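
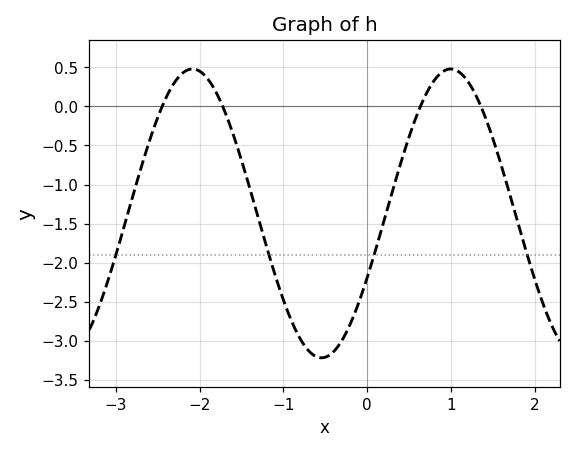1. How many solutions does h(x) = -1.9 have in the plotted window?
4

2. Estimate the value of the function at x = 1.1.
0.438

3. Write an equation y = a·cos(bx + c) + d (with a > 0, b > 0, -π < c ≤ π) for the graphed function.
y = 1.85cos(2.04x - 2.03) - 1.37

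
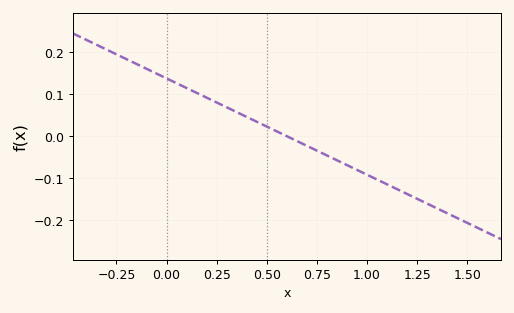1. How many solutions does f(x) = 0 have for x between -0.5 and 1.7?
1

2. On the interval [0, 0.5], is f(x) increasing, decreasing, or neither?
decreasing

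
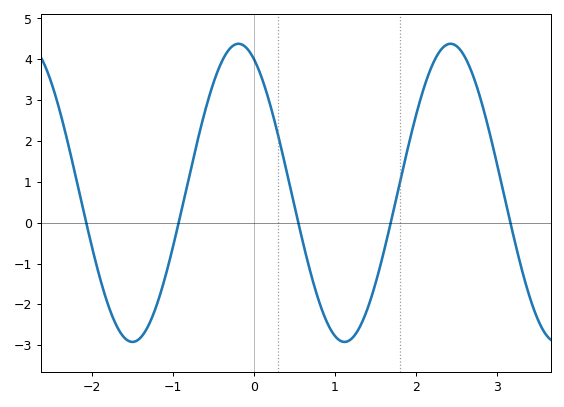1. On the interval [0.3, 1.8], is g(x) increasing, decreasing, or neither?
neither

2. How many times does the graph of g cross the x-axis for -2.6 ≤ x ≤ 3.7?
5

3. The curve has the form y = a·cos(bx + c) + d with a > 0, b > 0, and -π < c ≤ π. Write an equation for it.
y = 3.65cos(2.4x + 0.452) + 0.73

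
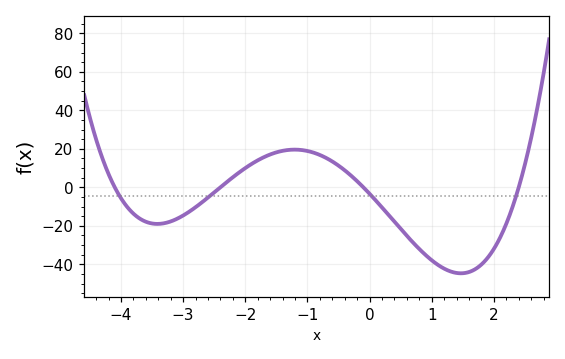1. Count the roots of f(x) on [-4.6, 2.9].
4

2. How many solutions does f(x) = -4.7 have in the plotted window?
4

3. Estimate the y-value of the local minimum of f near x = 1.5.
-44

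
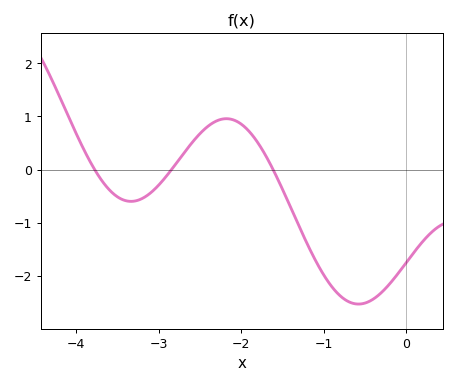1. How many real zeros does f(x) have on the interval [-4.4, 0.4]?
3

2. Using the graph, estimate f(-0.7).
-2.48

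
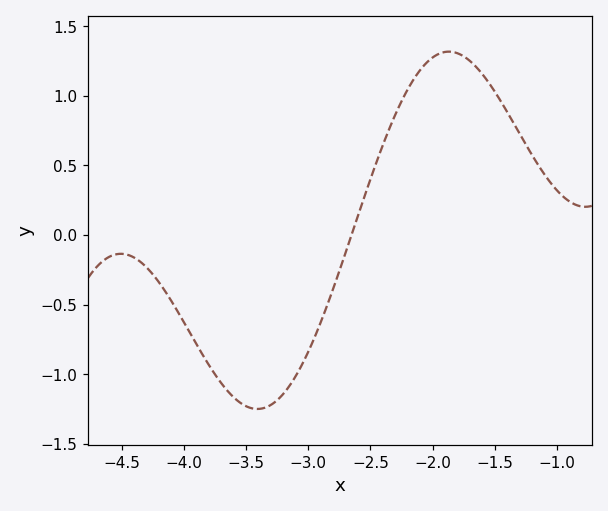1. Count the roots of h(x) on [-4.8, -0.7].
1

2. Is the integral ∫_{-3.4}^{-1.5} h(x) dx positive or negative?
positive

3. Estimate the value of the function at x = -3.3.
-1.2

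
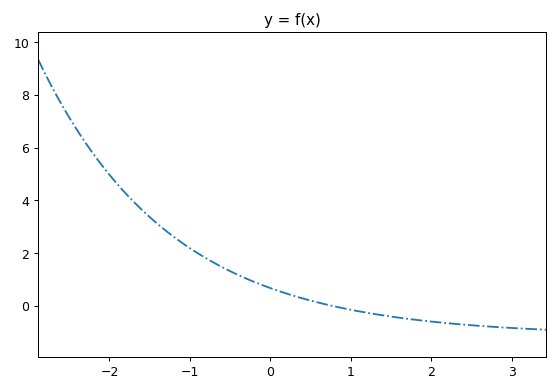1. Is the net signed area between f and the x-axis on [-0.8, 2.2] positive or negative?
positive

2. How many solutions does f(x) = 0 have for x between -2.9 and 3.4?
1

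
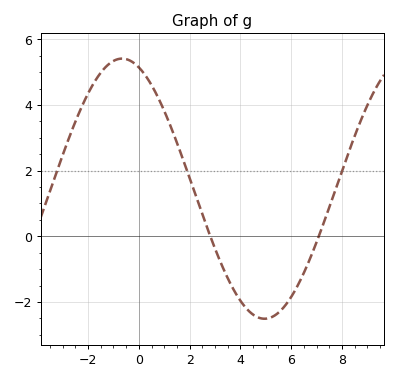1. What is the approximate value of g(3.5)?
-1.27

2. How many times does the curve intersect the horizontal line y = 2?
3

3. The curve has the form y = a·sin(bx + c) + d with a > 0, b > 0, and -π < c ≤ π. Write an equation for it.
y = 3.96sin(0.56x + 1.94) + 1.45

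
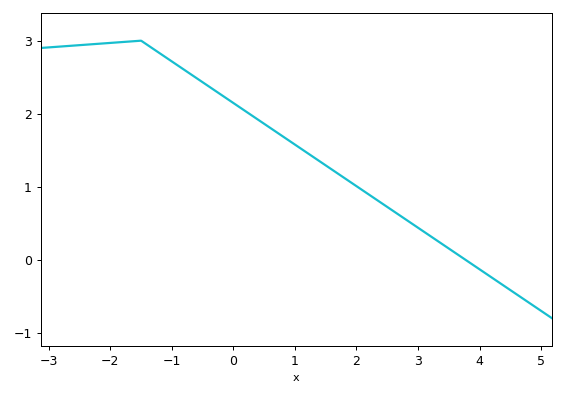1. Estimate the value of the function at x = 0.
2.1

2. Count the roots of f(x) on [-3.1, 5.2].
1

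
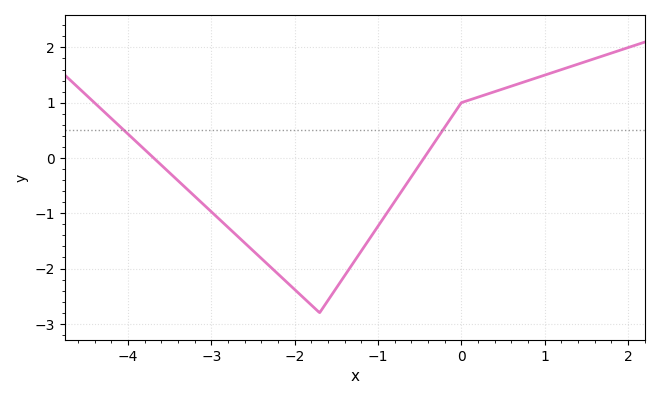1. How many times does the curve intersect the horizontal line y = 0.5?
2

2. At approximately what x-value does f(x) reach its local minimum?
-1.7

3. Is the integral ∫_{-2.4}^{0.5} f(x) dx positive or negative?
negative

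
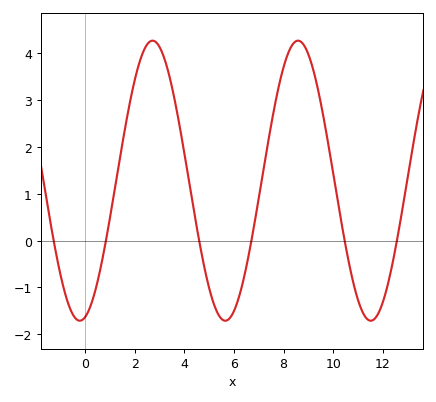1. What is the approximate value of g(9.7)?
2.4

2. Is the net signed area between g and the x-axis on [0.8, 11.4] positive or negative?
positive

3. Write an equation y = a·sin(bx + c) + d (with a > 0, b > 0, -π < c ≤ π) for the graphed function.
y = 2.99sin(1.1x - 1.3) + 1.28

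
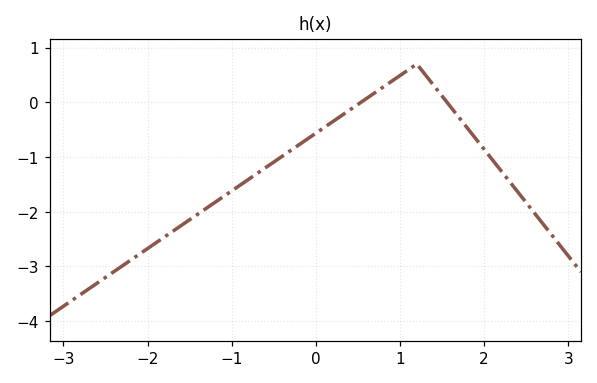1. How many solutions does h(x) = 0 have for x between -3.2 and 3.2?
2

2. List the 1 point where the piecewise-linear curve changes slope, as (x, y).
(1.2, 0.7)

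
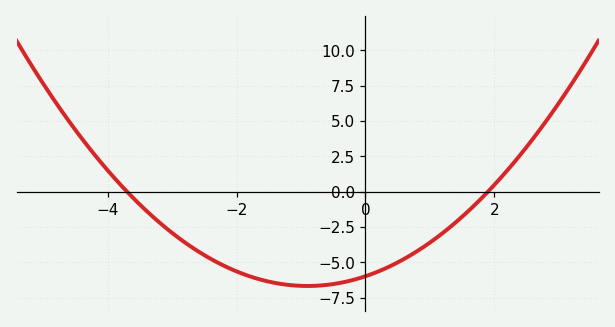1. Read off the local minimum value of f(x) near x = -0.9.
-6.6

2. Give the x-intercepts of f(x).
-3.6, 1.8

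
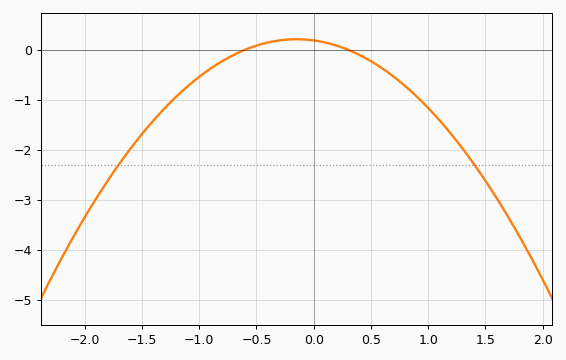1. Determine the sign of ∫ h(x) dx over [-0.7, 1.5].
negative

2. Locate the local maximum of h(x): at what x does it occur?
-0.15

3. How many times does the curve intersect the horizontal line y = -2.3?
2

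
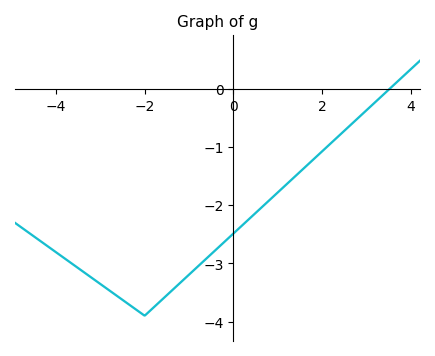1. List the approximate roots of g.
3.6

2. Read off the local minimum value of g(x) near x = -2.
-3.9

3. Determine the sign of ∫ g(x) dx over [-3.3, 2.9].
negative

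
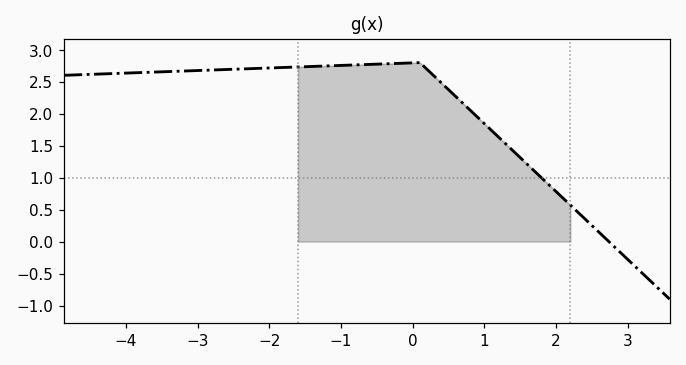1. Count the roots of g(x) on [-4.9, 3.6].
1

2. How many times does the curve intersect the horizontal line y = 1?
1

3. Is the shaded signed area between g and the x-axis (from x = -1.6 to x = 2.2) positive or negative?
positive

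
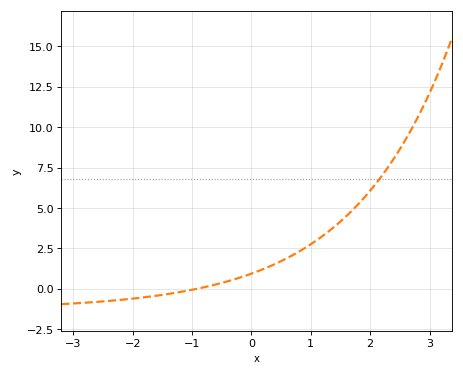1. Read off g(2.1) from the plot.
6.52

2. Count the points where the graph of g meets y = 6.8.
1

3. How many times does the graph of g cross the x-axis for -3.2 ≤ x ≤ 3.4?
1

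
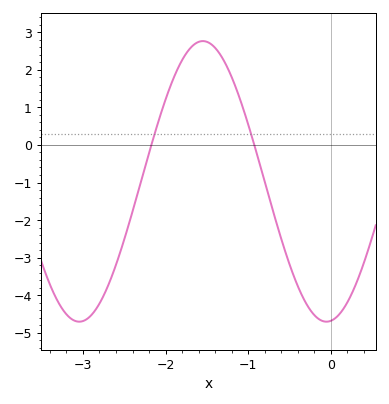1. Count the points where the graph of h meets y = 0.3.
2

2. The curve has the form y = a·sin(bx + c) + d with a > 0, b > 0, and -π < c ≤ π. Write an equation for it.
y = 3.73sin(2.1x - 1.5) - 0.97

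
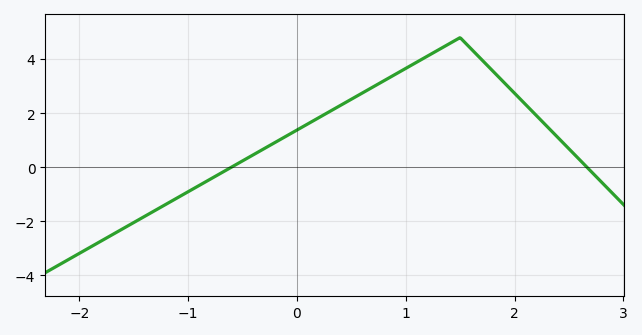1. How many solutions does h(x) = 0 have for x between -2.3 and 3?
2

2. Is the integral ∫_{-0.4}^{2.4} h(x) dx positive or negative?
positive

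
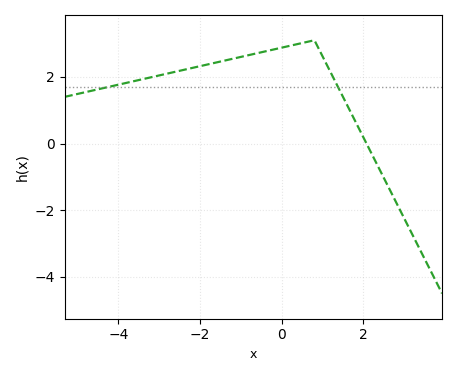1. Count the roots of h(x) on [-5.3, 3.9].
1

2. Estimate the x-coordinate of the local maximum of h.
0.796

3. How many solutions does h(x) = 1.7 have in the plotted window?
2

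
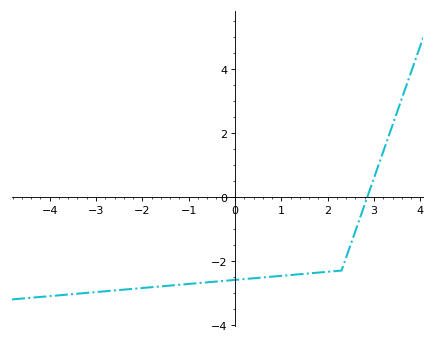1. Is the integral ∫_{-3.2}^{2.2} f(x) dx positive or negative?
negative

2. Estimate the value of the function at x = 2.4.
-1.89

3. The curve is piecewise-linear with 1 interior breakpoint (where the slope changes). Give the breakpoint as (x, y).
(2.3, -2.3)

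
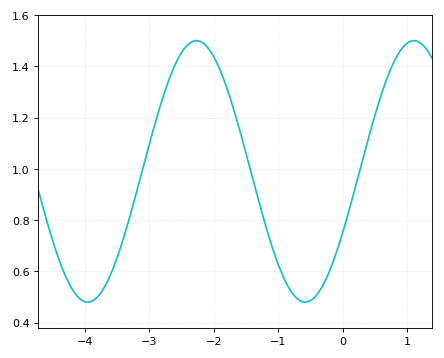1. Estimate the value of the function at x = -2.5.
1.45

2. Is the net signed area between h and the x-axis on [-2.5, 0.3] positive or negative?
positive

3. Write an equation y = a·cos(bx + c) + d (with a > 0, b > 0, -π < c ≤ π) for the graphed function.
y = 0.51cos(1.86x - 2.06) + 0.99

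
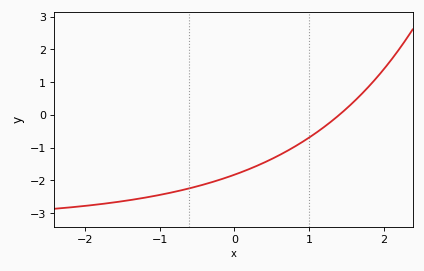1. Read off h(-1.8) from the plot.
-2.73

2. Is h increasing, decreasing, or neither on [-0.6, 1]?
increasing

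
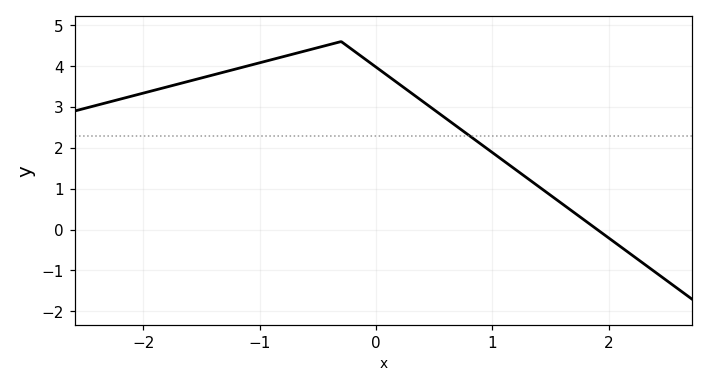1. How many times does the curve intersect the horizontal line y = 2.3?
1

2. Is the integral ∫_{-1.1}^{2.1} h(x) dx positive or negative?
positive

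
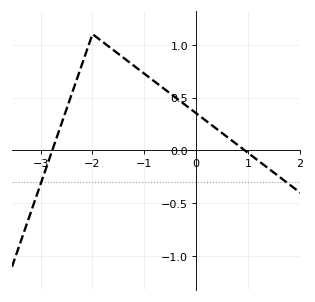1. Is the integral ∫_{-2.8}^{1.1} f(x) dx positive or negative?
positive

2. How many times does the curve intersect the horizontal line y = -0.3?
2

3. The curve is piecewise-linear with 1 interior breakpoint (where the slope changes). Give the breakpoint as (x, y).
(-2, 1.1)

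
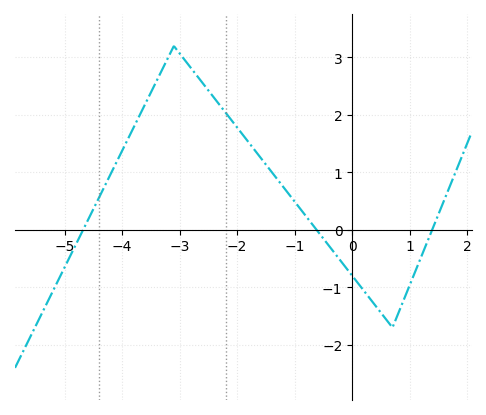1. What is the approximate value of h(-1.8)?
1.5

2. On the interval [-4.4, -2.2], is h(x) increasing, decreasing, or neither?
neither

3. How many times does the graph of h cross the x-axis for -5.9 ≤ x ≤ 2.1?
3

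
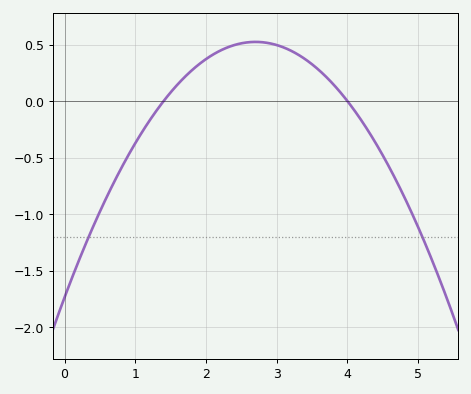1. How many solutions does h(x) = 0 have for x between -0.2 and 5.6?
2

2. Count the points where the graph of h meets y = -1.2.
2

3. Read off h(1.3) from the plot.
-0.084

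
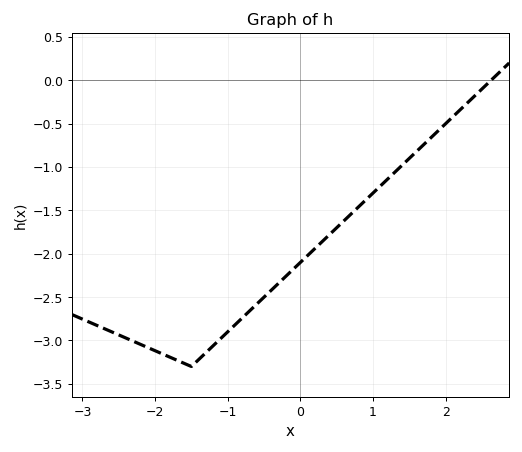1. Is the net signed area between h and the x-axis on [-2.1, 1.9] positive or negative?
negative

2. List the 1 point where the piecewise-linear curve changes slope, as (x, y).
(-1.5, -3.3)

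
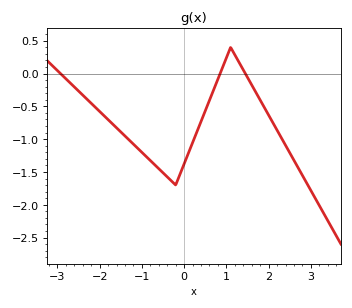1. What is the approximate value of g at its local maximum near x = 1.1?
0.398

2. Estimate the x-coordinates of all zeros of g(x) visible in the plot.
-2.93, 0.852, 1.45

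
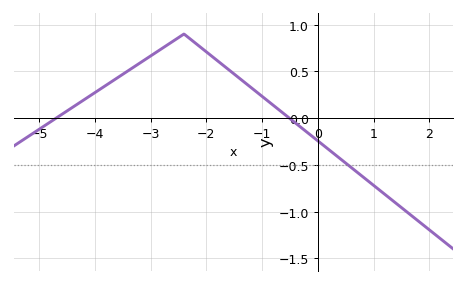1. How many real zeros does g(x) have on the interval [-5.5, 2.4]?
2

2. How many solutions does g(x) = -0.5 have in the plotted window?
1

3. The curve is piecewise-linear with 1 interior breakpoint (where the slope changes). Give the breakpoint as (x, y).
(-2.4, 0.9)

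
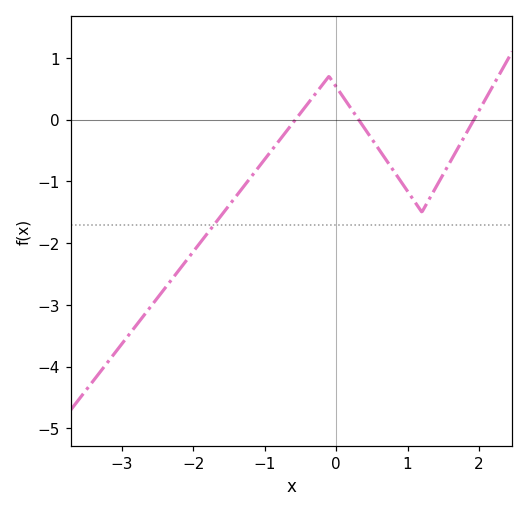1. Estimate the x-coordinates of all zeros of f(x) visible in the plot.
-0.6, 0.3, 1.9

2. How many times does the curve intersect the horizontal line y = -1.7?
1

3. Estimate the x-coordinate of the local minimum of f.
1.2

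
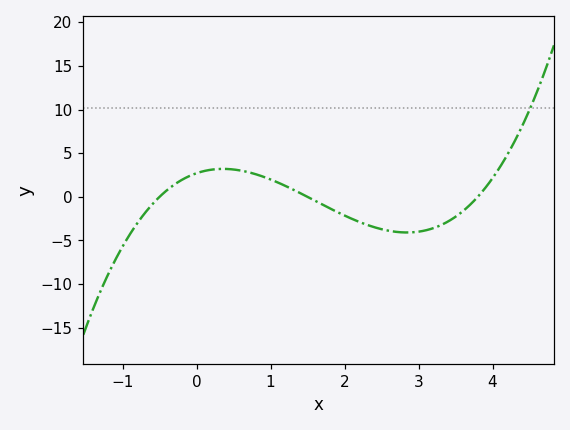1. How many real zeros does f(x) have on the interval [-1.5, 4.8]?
3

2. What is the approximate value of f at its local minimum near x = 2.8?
-4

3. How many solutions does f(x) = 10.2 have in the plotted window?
1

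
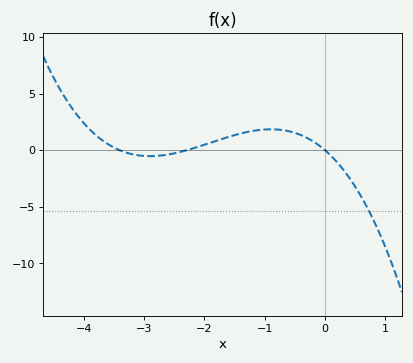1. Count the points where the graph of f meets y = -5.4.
1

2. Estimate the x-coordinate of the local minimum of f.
-2.9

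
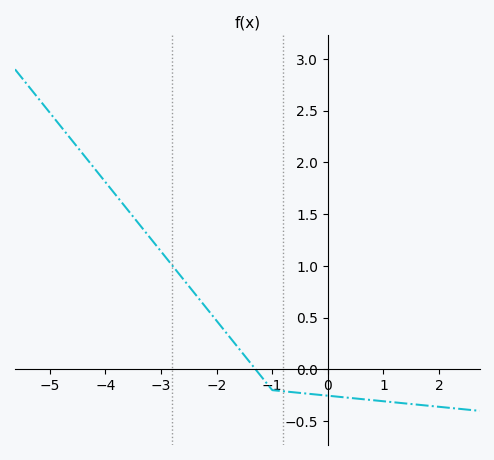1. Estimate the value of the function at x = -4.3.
2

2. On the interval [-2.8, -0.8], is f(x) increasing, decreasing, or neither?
decreasing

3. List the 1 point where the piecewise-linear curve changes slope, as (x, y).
(-1, -0.2)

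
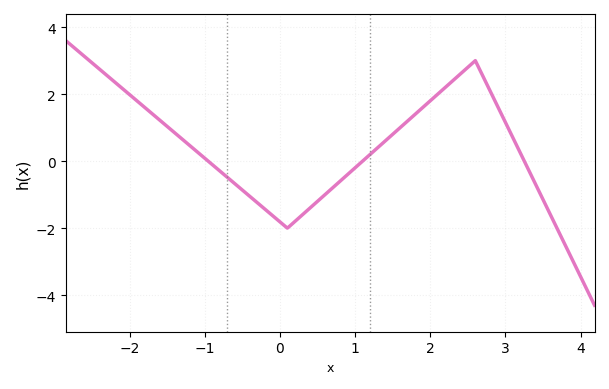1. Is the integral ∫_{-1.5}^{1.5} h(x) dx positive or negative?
negative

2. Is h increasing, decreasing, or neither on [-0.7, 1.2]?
neither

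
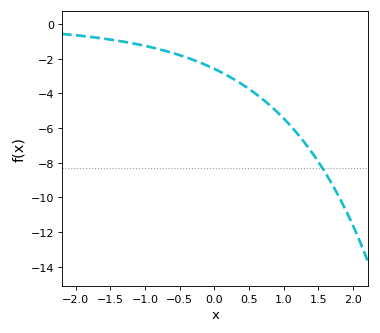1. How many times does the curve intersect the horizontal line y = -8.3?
1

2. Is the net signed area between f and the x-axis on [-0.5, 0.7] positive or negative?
negative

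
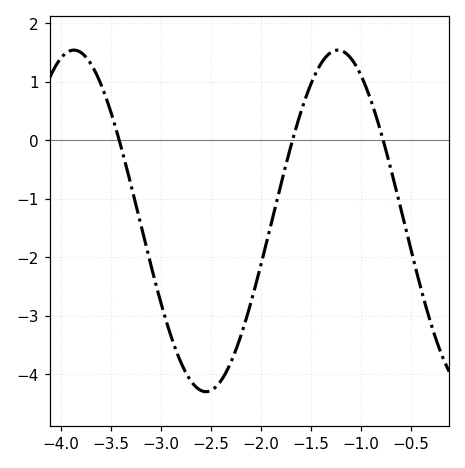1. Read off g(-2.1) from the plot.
-2.8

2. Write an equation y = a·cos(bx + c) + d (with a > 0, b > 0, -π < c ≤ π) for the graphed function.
y = 2.92cos(2.4x + 2.9) - 1.38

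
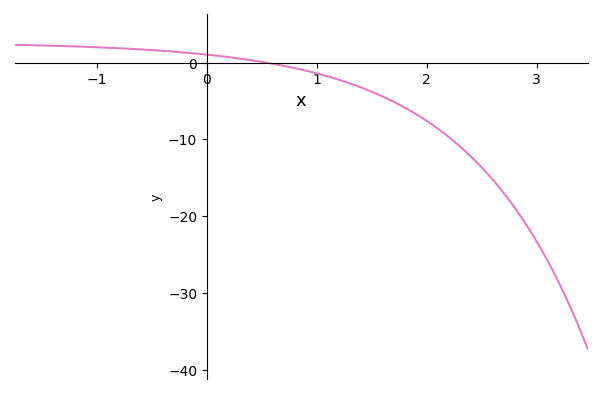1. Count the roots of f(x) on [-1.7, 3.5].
1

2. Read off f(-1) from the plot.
1.99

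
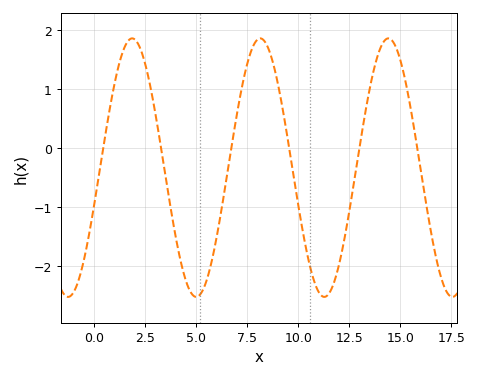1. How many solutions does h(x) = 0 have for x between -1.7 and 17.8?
6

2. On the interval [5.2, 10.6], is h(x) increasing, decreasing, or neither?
neither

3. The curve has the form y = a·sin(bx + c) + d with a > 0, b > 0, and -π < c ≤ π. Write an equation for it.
y = 2.19sin(1x - 0.28) - 0.33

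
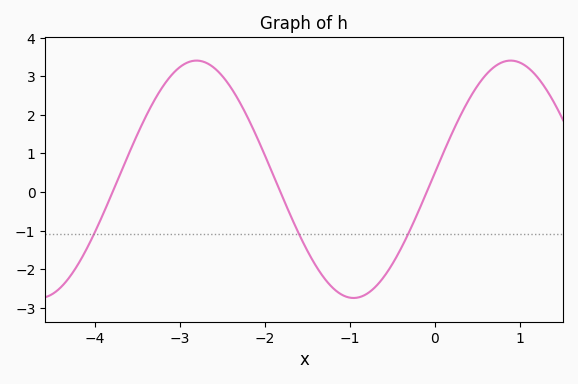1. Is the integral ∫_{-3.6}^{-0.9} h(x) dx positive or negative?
positive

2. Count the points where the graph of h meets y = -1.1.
3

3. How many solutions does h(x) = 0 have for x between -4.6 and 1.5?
3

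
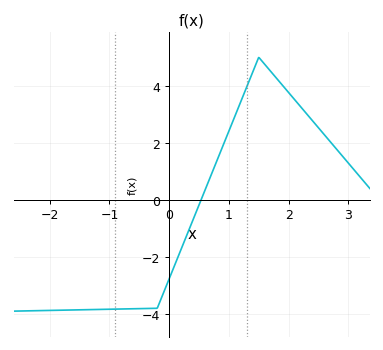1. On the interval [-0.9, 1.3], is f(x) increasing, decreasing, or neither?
increasing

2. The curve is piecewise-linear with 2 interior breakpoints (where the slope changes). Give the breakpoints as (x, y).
(-0.2, -3.8); (1.5, 5)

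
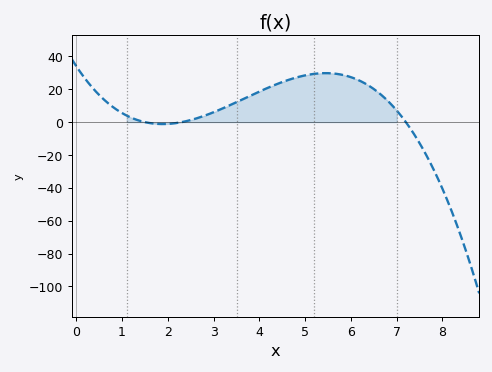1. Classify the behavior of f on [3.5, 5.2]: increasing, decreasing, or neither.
increasing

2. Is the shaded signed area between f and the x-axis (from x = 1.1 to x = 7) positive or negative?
positive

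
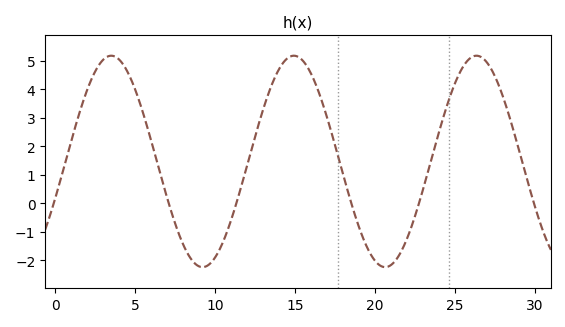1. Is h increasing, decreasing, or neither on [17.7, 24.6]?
neither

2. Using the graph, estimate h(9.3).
-2.2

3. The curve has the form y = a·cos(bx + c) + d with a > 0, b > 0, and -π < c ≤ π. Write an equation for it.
y = 3.71cos(0.55x - 1.9) + 1.47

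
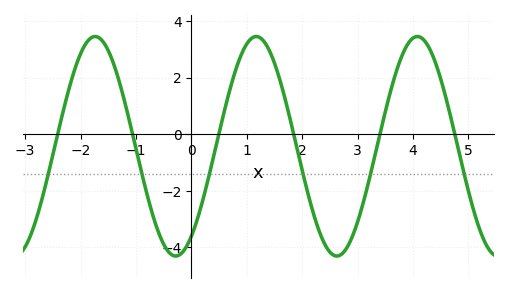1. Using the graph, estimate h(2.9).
-3.6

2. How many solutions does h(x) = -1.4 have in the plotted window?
6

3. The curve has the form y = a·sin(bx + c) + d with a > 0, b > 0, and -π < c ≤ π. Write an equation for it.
y = 3.88sin(2.2x - 0.96) - 0.43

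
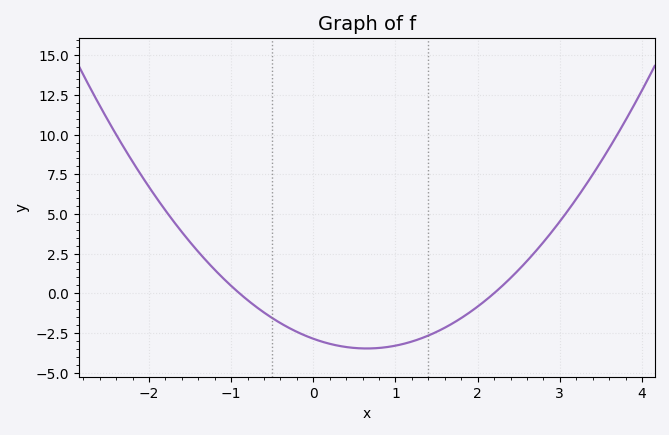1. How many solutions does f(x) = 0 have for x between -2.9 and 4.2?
2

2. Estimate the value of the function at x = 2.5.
1.5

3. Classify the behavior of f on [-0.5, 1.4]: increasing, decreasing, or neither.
neither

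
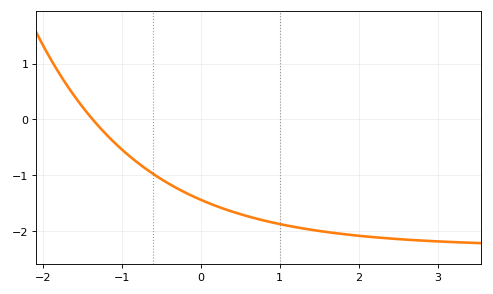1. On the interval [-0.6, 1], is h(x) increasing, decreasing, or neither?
decreasing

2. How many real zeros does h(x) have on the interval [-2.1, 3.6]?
1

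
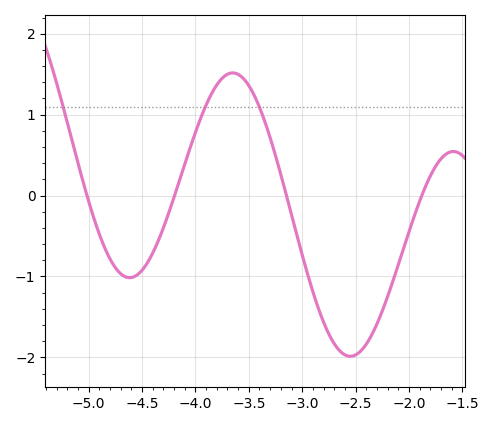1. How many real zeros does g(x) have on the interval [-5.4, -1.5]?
4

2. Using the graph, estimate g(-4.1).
0.388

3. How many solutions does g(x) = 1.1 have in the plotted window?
3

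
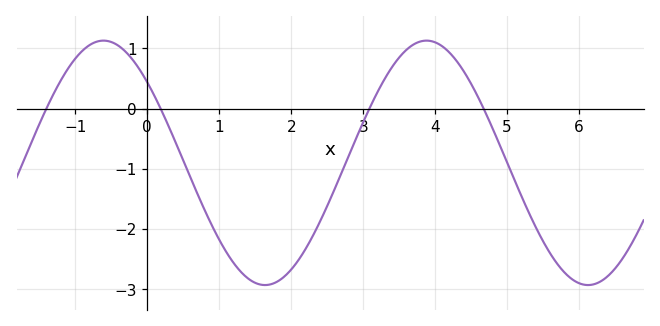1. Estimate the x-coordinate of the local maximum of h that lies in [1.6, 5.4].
3.8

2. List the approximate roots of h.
-1.4, 0.2, 3, 4.6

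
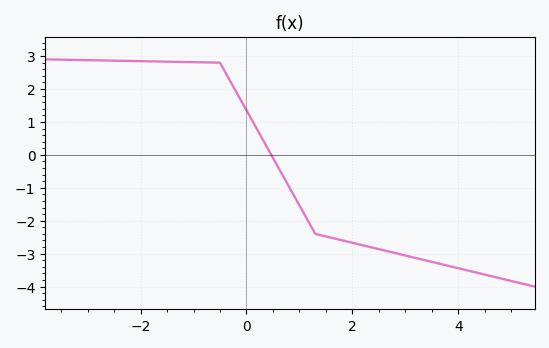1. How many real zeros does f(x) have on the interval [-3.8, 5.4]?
1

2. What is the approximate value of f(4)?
-3.44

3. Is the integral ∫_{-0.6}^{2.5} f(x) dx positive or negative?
negative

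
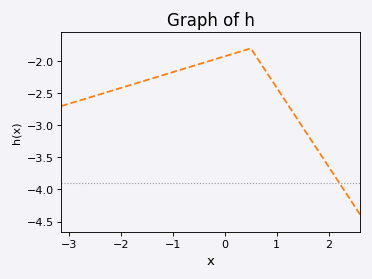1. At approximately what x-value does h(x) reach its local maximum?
0.5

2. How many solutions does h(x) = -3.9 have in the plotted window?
1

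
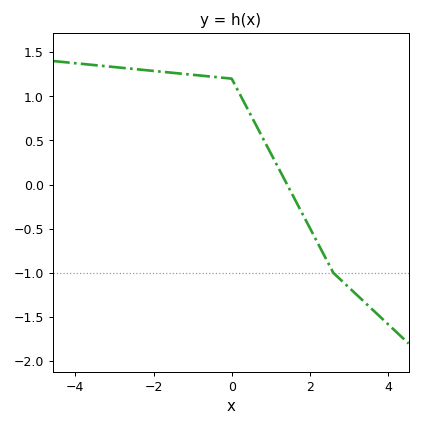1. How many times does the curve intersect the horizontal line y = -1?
1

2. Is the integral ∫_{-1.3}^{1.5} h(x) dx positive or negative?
positive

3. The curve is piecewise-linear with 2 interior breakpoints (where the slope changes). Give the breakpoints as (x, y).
(0, 1.2); (2.6, -1)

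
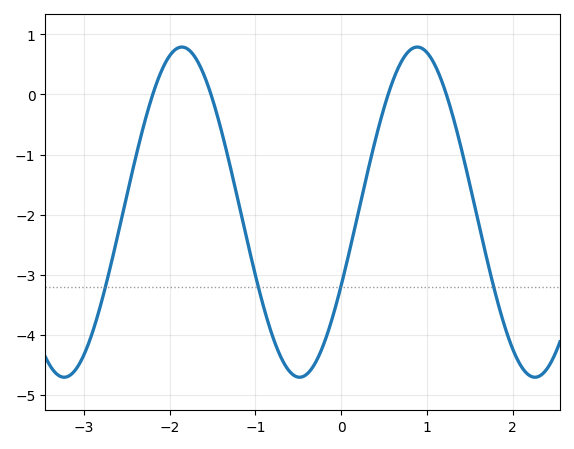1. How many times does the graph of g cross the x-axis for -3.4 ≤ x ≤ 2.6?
4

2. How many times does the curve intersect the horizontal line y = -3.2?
4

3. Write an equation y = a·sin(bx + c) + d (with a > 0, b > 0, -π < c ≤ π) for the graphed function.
y = 2.75sin(2.29x - 0.462) - 1.96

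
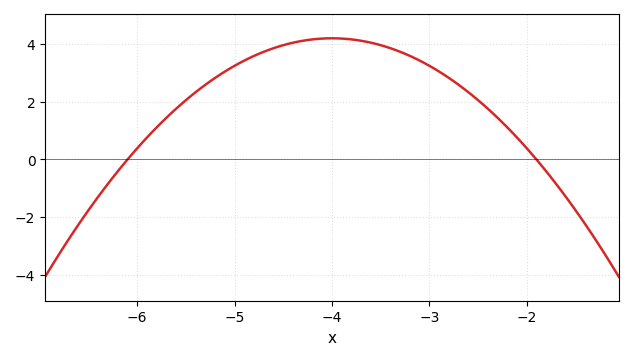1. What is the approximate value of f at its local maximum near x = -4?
4.2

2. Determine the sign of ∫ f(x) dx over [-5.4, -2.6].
positive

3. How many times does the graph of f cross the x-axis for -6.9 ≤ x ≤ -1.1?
2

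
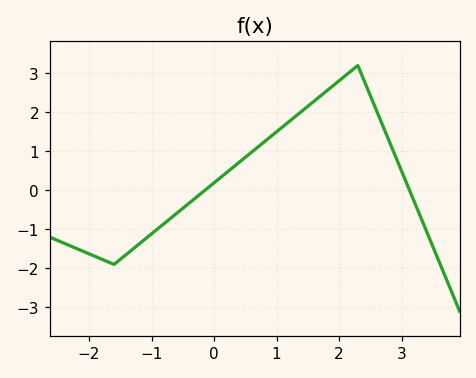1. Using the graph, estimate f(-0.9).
-1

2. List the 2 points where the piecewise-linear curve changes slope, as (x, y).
(-1.6, -1.9); (2.3, 3.2)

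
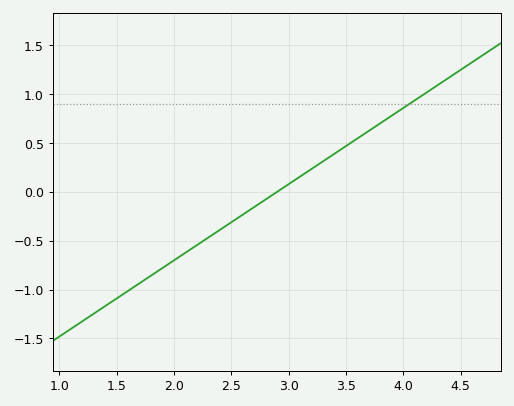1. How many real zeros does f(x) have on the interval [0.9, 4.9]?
1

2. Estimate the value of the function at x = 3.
0.1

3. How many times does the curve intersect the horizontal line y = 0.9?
1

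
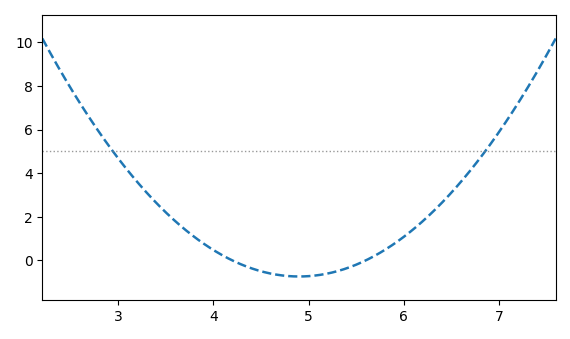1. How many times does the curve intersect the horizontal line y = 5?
2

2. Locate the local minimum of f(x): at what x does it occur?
4.9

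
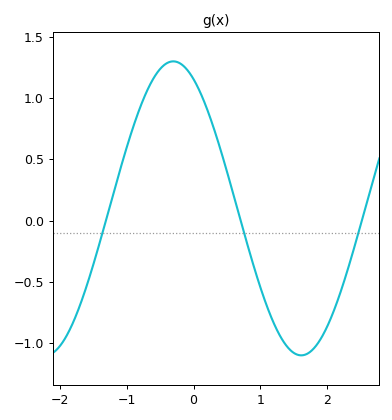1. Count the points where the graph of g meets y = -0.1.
3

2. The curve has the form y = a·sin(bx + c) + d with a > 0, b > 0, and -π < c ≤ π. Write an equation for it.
y = 1.2sin(1.64x + 2.07) + 0.1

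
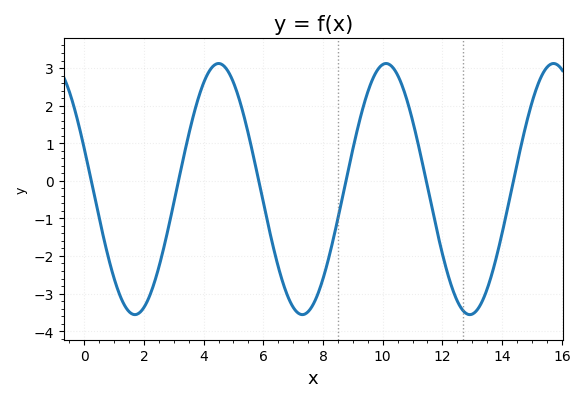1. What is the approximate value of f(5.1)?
2.4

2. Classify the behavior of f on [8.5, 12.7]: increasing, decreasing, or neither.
neither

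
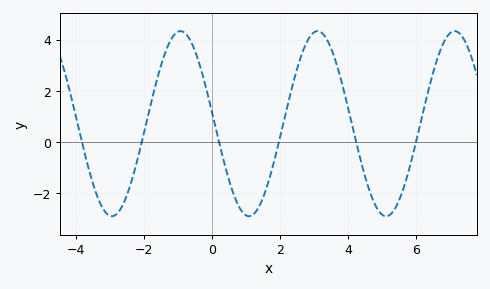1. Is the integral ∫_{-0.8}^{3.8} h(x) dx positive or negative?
positive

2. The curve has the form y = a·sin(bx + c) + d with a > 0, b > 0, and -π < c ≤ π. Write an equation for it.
y = 3.62sin(1.56x + 3.02) + 0.71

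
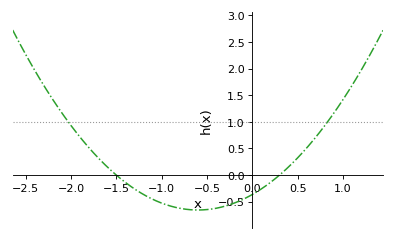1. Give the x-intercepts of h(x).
-1.5, 0.3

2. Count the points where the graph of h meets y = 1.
2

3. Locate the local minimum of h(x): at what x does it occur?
-0.6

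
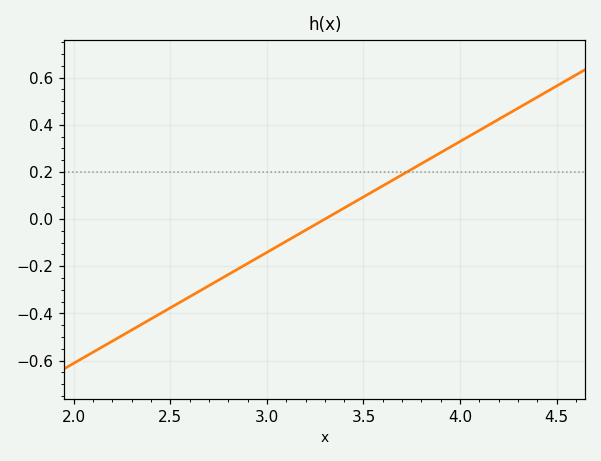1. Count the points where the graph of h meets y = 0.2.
1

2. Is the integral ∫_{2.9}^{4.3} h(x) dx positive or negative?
positive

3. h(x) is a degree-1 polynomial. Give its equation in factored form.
y = 0.47(x - 3.3)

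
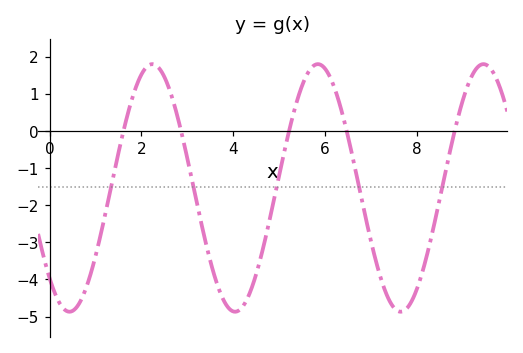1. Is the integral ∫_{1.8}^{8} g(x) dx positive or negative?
negative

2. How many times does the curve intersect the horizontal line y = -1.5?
5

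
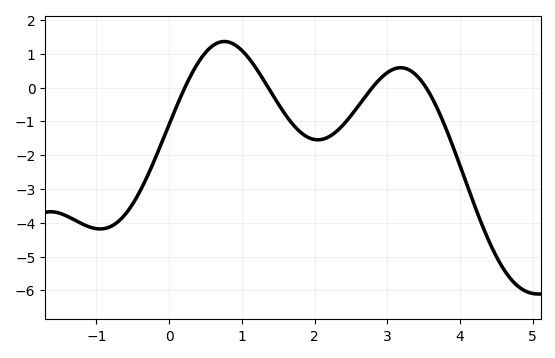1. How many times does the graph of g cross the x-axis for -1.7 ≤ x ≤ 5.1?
4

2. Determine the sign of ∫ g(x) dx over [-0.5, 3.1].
negative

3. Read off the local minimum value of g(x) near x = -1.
-4.18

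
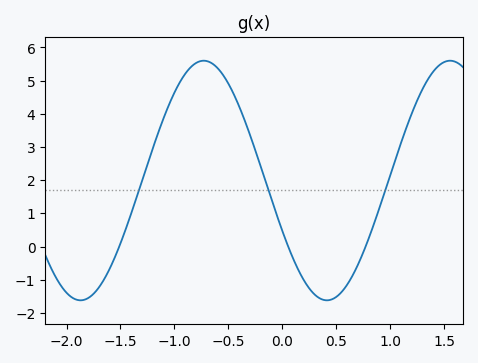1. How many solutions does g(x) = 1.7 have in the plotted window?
3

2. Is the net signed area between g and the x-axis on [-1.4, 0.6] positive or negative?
positive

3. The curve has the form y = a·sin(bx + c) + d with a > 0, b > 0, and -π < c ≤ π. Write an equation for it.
y = 3.61sin(2.8x - 2.7) + 1.99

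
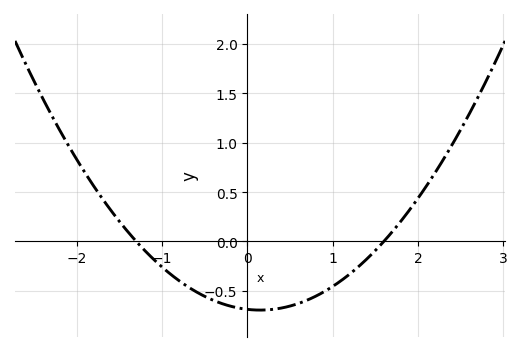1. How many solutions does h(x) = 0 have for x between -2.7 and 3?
2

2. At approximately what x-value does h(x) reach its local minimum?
0.15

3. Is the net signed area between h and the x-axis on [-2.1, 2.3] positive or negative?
negative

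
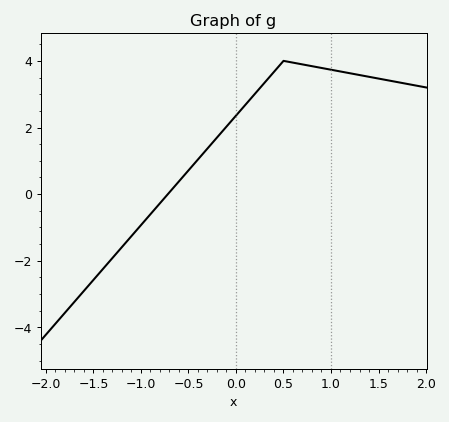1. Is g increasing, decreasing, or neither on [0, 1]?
neither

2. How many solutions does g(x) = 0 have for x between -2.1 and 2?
1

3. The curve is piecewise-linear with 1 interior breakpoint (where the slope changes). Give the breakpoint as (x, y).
(0.5, 4)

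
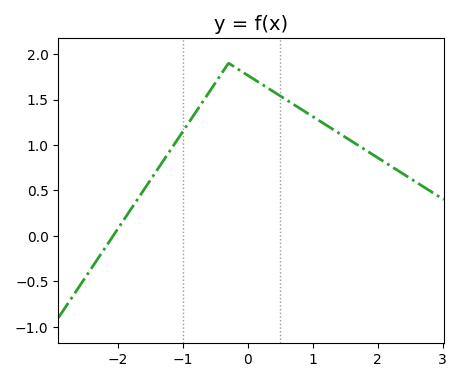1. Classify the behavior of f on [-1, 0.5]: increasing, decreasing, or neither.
neither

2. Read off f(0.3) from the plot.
1.65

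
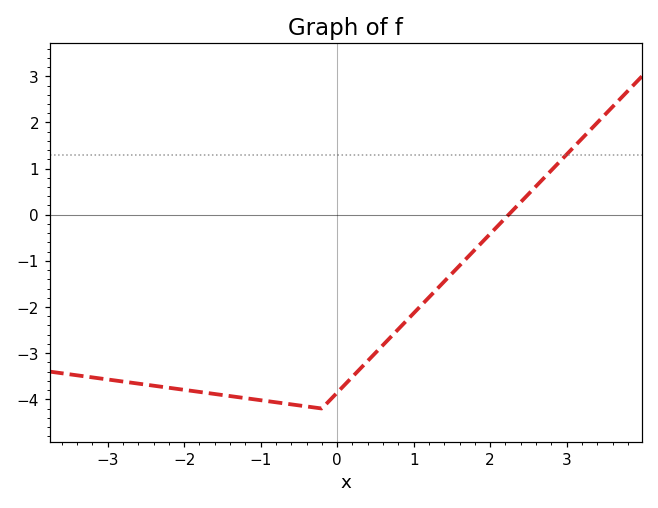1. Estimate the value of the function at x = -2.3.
-3.73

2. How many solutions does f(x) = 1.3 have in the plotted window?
1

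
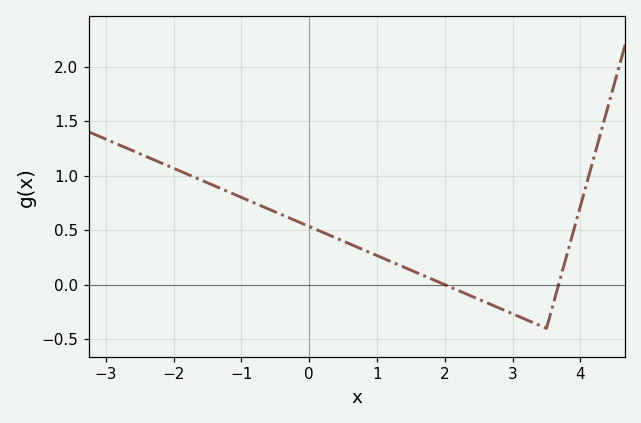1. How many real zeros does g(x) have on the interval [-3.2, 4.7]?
2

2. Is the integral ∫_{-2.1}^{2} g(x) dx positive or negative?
positive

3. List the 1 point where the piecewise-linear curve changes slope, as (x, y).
(3.5, -0.4)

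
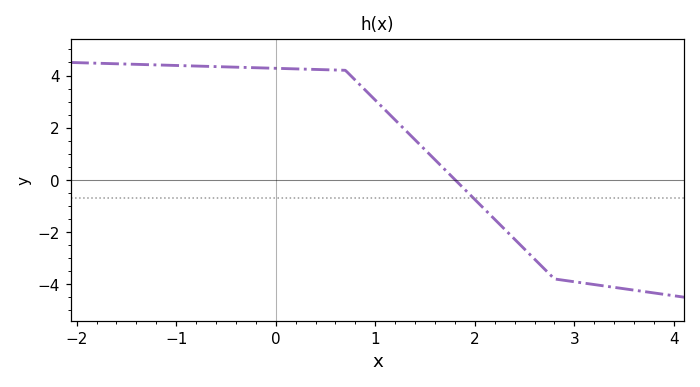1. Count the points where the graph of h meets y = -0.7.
1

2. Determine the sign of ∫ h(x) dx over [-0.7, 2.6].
positive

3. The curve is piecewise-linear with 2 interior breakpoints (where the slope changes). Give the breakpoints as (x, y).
(0.7, 4.2); (2.8, -3.8)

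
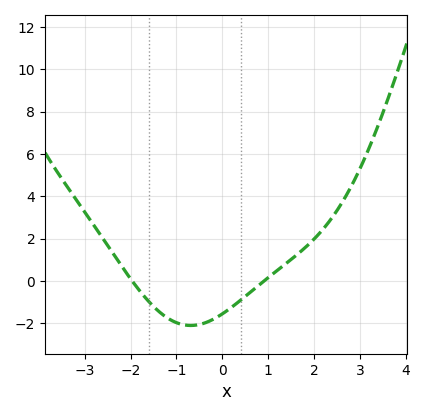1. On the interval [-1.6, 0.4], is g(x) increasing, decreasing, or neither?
neither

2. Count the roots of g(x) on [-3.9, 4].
2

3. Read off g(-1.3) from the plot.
-1.6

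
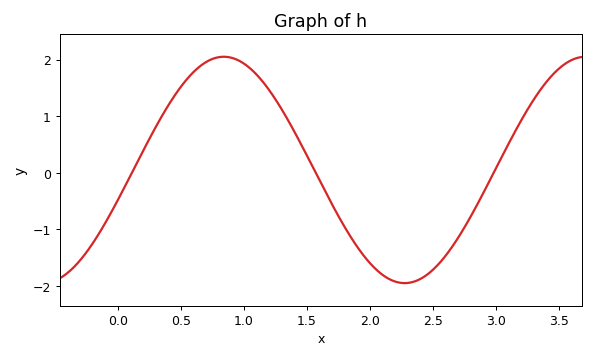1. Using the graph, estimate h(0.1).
-0.1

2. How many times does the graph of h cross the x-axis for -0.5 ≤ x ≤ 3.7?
3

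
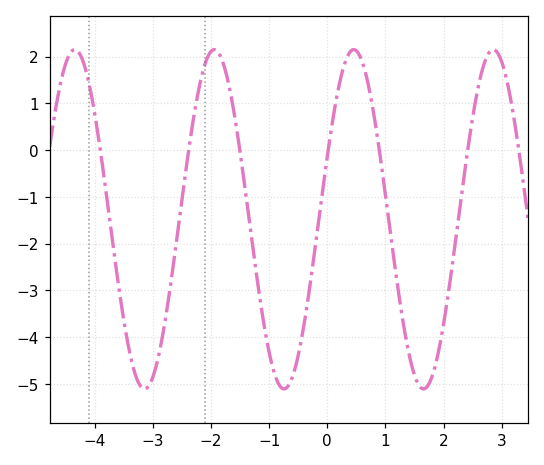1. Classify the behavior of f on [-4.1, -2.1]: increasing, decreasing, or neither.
neither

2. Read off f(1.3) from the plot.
-3.66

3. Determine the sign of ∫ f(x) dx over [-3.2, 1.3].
negative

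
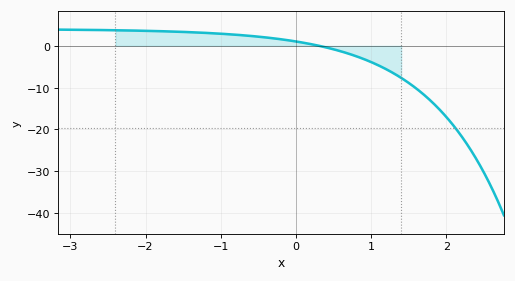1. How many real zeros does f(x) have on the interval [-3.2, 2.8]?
1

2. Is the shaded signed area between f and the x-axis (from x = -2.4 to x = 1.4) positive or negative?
positive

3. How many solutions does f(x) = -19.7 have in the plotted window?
1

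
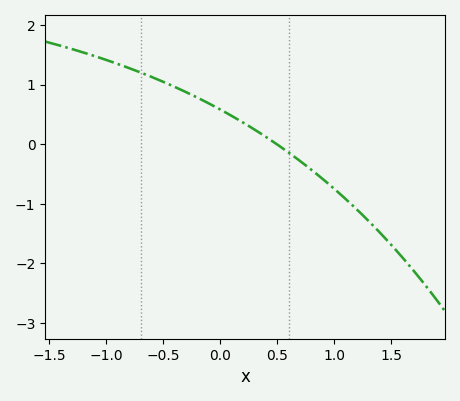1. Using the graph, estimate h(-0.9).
1.35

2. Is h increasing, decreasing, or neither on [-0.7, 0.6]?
decreasing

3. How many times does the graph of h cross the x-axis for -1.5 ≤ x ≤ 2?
1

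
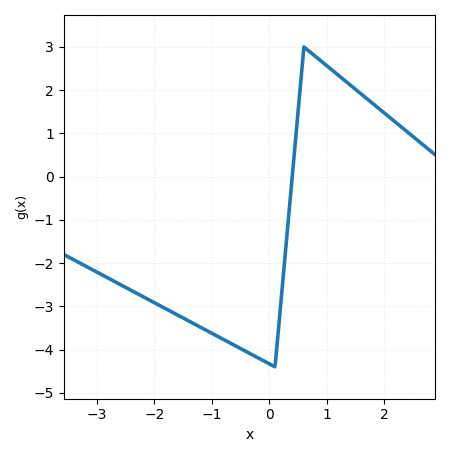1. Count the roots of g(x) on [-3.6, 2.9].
1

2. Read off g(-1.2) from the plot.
-3.48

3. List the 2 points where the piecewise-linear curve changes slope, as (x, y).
(0.1, -4.4); (0.6, 3)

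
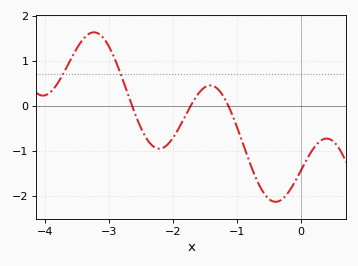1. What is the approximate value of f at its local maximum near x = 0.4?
-0.727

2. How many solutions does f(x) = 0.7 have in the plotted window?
2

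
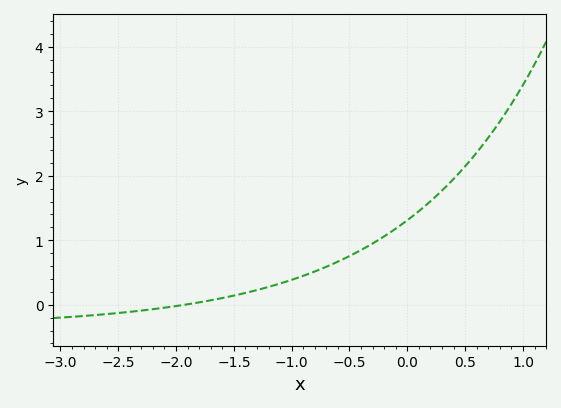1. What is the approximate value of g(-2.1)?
0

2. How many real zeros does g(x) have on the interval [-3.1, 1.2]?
1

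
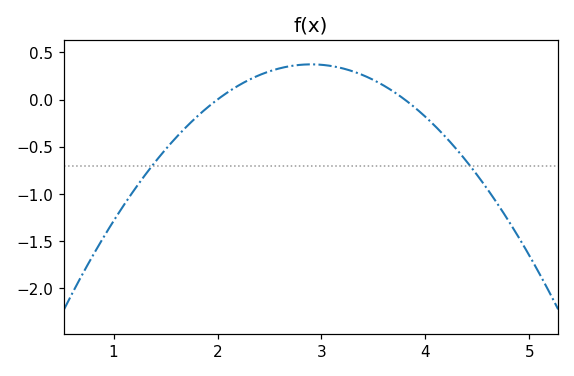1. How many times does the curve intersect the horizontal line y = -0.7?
2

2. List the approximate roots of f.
2, 3.8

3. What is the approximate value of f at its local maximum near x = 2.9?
0.373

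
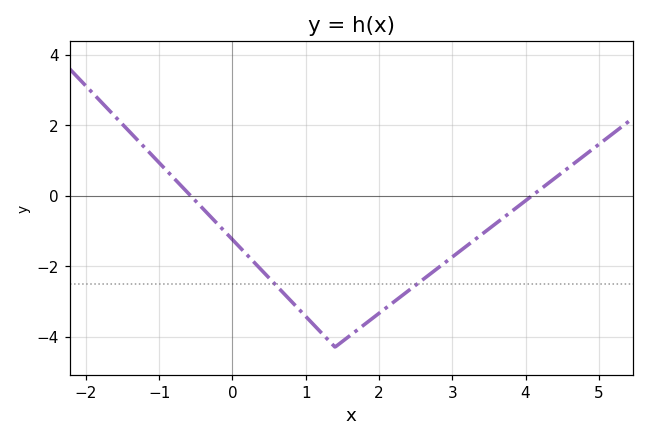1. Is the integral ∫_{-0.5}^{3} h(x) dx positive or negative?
negative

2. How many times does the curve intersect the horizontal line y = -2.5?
2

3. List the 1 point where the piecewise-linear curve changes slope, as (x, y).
(1.4, -4.3)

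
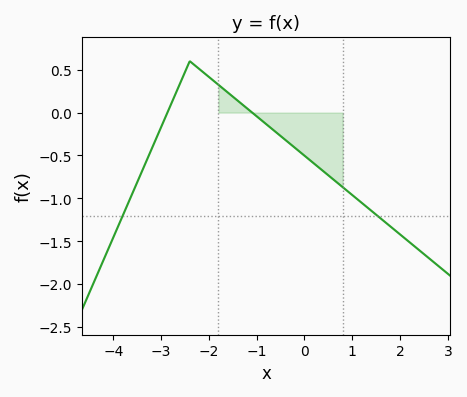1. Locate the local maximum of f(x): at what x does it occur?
-2.4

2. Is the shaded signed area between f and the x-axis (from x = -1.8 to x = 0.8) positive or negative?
negative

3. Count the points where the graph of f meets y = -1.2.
2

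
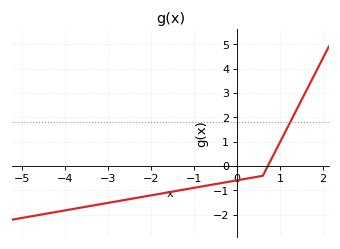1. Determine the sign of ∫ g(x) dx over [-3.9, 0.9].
negative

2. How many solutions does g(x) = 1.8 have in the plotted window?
1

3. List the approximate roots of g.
0.716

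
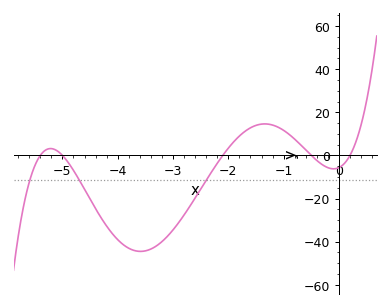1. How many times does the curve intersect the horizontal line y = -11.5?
3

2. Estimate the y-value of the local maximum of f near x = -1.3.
14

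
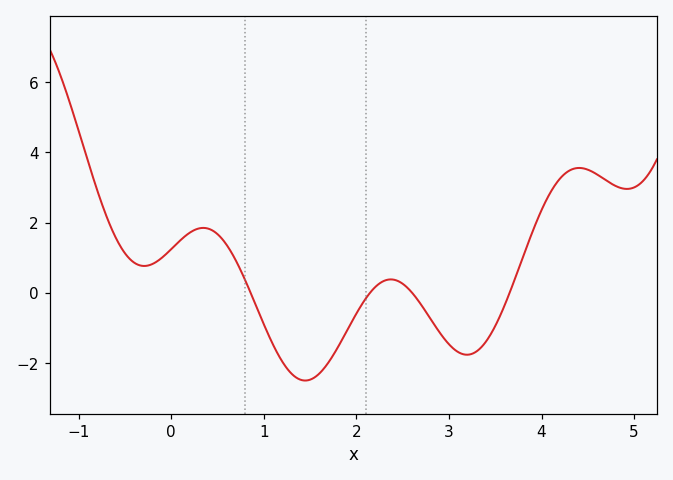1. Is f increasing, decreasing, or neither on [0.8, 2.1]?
neither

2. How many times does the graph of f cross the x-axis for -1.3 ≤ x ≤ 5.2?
4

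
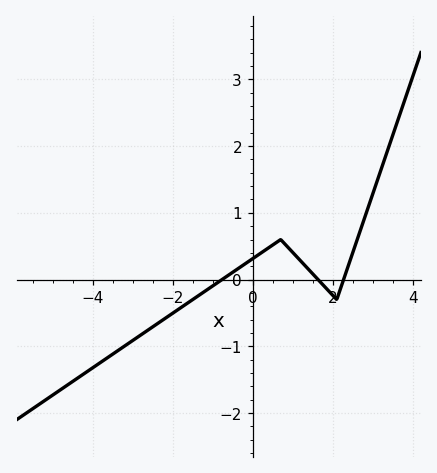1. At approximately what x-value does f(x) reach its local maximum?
0.8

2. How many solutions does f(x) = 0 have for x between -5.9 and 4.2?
3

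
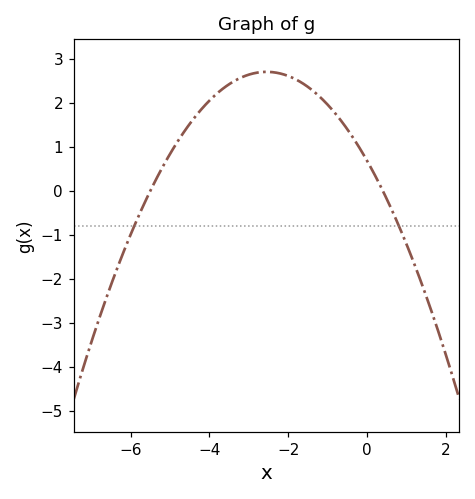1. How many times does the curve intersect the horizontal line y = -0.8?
2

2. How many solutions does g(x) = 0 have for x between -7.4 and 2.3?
2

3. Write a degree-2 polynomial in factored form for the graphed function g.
y = -0.31(x + 5.5)(x - 0.4)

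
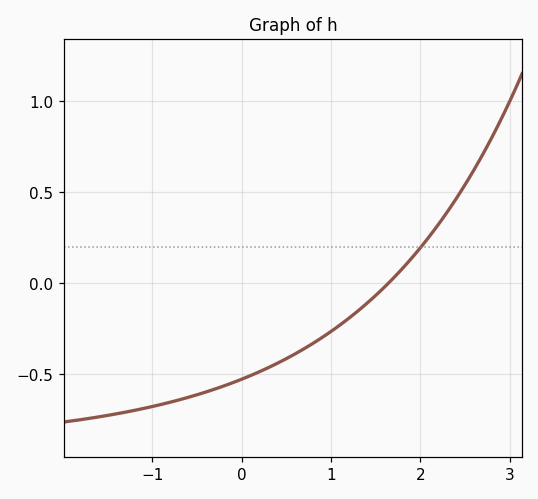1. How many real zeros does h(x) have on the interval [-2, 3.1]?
1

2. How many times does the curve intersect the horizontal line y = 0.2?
1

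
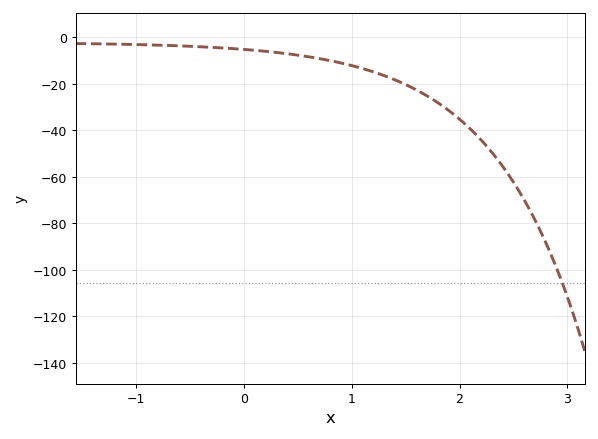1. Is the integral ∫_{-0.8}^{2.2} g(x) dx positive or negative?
negative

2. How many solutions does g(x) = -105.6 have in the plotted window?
1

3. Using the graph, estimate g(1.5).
-20.4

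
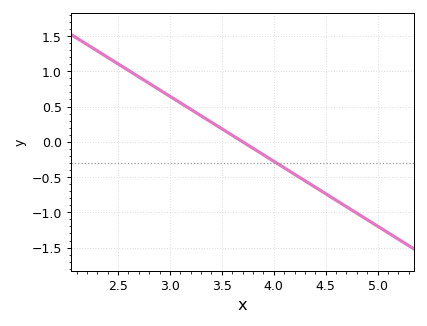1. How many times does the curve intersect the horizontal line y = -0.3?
1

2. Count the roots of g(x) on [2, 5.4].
1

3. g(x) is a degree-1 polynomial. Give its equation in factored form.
y = -0.92(x - 3.7)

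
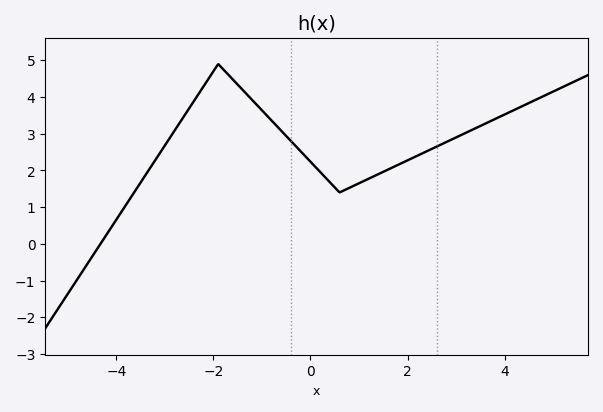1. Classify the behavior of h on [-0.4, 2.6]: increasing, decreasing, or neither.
neither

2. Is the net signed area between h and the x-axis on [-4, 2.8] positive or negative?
positive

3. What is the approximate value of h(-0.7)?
3.2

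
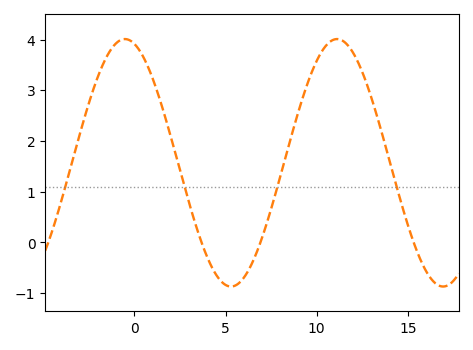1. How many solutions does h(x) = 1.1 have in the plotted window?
4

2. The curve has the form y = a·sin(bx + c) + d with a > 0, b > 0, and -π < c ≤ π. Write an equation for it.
y = 2.44sin(0.54x + 1.85) + 1.57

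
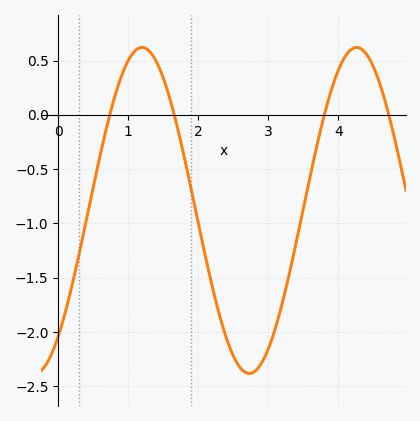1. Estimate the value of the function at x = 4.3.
0.615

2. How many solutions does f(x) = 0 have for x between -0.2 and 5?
4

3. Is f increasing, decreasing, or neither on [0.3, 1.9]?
neither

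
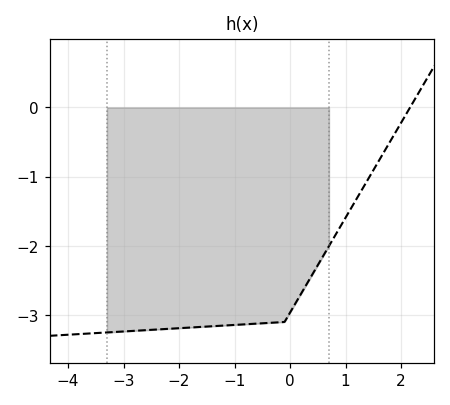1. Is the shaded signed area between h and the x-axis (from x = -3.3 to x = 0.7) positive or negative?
negative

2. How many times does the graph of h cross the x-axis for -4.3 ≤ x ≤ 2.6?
1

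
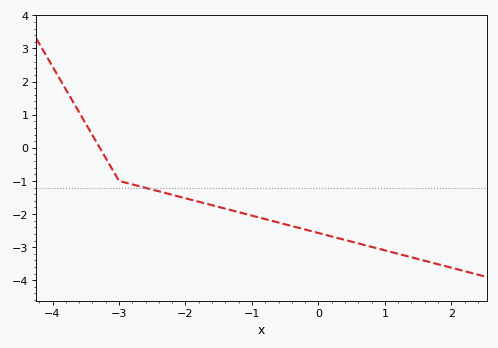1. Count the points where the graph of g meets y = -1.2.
1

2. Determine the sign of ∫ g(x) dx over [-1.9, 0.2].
negative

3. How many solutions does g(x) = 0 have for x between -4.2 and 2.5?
1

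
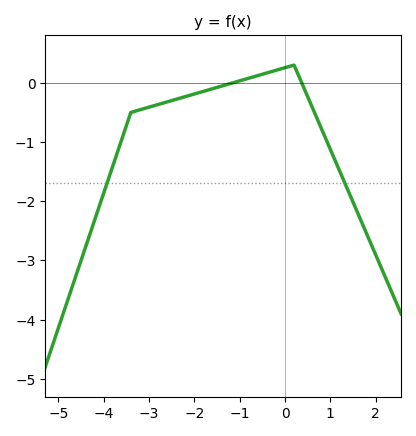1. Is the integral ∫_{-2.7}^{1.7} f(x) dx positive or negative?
negative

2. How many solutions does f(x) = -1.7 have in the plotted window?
2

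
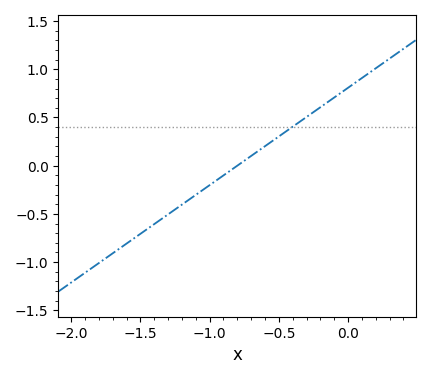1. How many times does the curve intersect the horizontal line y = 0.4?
1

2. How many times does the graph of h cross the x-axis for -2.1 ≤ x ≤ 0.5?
1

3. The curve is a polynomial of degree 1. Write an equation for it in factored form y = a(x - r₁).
y = 1.01(x + 0.8)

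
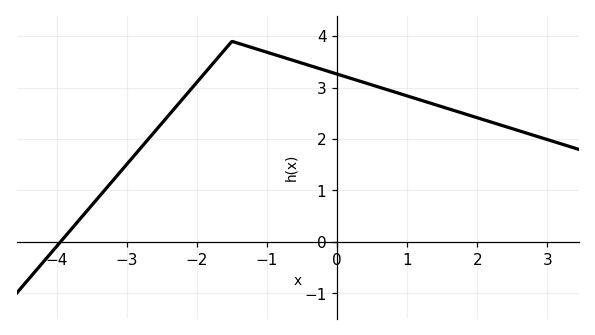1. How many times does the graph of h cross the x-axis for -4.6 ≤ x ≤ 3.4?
1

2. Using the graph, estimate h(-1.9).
3.26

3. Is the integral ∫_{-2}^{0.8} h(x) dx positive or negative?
positive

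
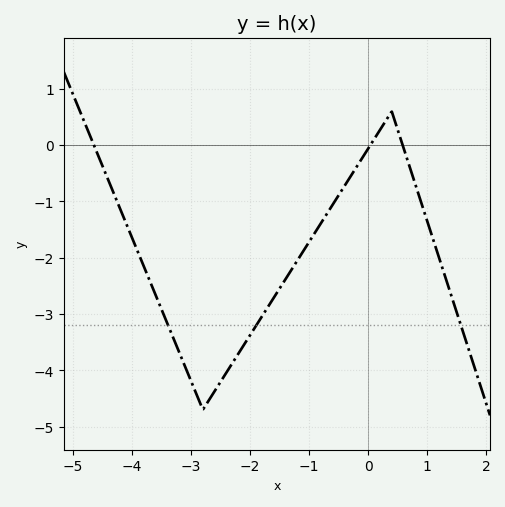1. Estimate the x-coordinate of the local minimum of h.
-2.8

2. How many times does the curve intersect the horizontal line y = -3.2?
3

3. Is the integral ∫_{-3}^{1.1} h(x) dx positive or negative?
negative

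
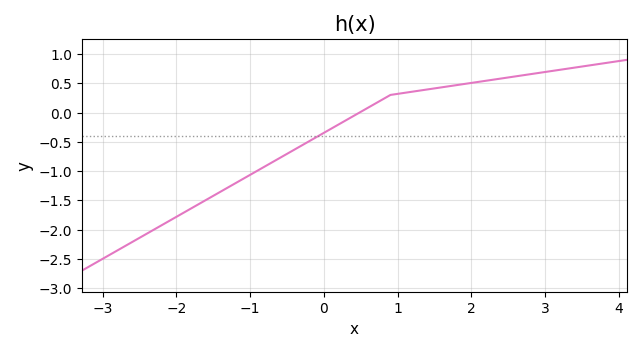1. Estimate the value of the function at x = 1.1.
0.35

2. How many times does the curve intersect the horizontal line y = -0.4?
1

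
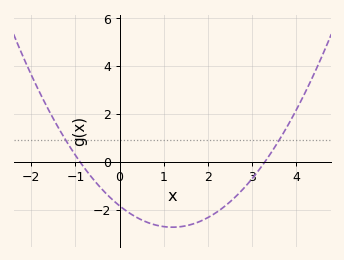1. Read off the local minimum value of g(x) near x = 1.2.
-2.8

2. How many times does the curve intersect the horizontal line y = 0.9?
2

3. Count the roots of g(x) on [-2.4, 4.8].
2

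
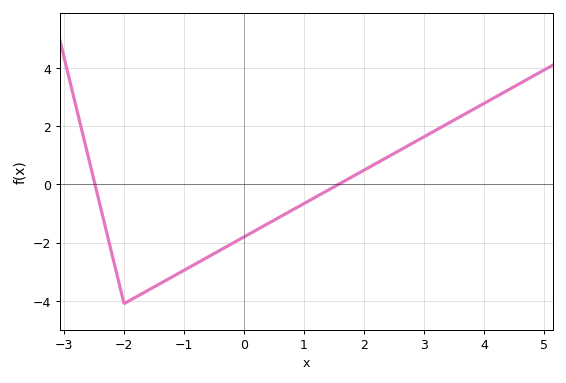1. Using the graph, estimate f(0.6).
-1.11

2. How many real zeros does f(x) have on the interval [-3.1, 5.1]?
2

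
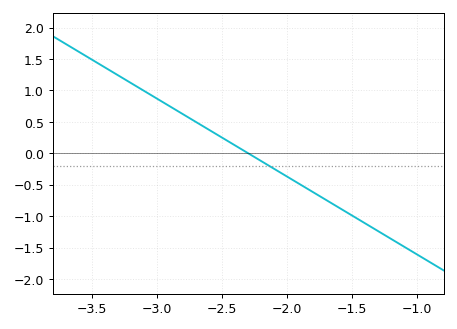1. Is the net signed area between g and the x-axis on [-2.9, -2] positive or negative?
positive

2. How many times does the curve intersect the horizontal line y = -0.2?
1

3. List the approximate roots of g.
-2.3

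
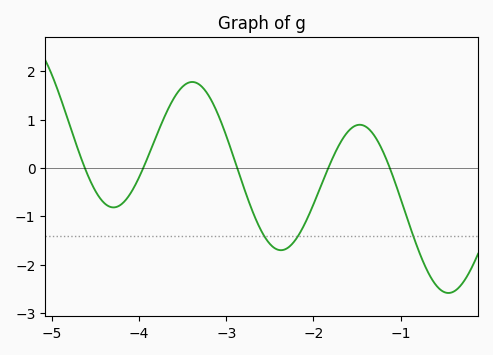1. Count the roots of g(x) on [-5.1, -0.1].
5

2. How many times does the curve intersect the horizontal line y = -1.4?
3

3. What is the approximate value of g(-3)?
0.7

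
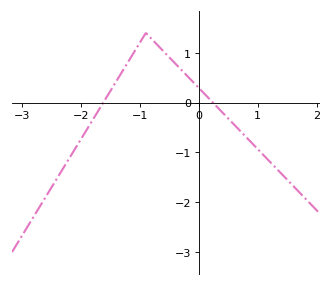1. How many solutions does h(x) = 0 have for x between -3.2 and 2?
2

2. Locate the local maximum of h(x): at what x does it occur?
-0.9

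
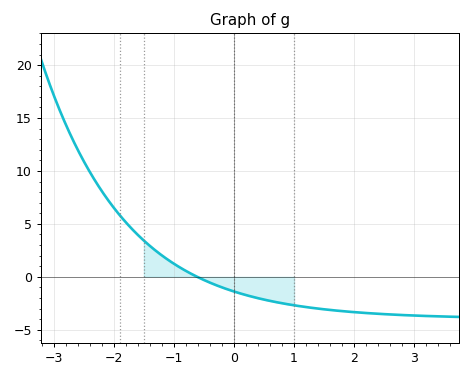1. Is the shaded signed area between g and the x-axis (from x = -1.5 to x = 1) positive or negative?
negative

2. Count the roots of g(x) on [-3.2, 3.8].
1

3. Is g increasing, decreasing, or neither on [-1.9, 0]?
decreasing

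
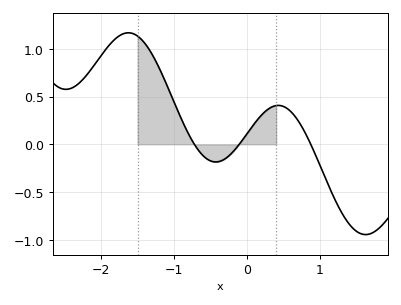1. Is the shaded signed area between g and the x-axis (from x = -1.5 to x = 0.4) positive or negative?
positive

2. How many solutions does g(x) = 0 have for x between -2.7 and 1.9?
3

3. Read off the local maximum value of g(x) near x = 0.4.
0.4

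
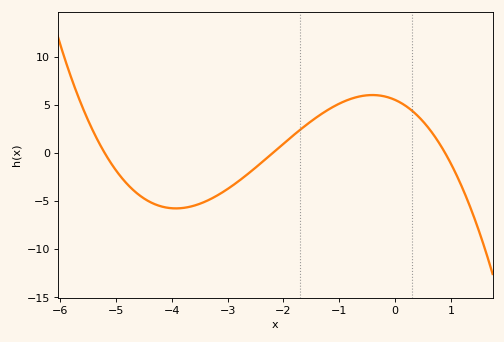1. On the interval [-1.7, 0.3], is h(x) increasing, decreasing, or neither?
neither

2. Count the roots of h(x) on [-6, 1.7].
3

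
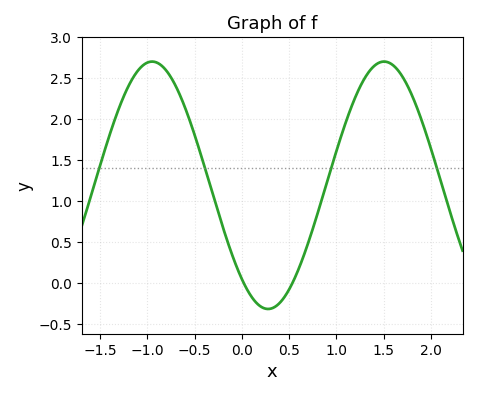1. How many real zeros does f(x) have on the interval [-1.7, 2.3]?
2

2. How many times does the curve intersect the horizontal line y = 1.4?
4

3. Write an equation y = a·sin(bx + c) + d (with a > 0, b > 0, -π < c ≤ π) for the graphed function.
y = 1.51sin(2.56x - 2.28) + 1.19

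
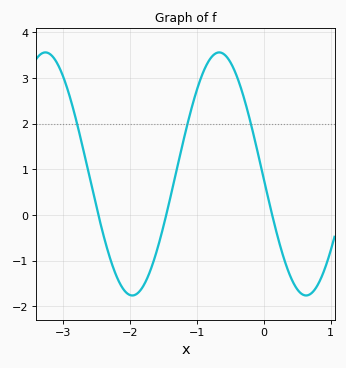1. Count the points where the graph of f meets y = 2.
3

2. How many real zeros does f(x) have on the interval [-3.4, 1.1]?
3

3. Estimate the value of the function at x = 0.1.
0.162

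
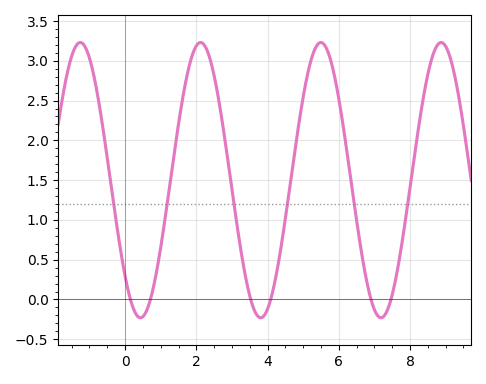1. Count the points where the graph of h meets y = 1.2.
6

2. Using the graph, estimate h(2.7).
2.3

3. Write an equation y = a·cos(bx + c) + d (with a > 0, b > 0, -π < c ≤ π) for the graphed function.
y = 1.73cos(1.9x + 2.3) + 1.5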